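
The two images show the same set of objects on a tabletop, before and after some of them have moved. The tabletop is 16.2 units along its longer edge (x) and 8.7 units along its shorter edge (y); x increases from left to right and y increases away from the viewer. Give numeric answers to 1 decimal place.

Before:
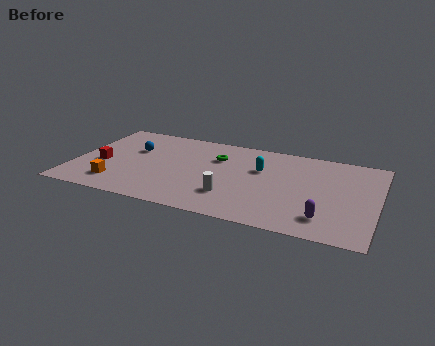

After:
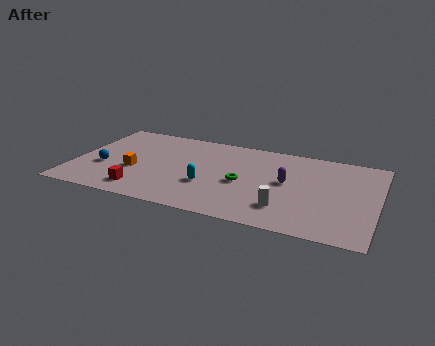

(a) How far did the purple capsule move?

3.6

The purple capsule was near (13.6, 1.8) before and (11.4, 4.7) after, so it travelled √(2.2² + 2.9²) ≈ 3.6 units.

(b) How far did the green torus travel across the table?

2.7

The green torus moved from about (7.5, 6.1) to (9.1, 3.9), a distance of √(1.6² + 2.2²) ≈ 2.7.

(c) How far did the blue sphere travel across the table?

2.7

From (3.0, 5.6) to (1.6, 3.3), the blue sphere covered √(1.4² + 2.3²) ≈ 2.7 units.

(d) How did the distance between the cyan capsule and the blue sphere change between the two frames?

-1.2

Before: roughly 6.9 units apart; after: 5.7. That's 1.2 units closer together.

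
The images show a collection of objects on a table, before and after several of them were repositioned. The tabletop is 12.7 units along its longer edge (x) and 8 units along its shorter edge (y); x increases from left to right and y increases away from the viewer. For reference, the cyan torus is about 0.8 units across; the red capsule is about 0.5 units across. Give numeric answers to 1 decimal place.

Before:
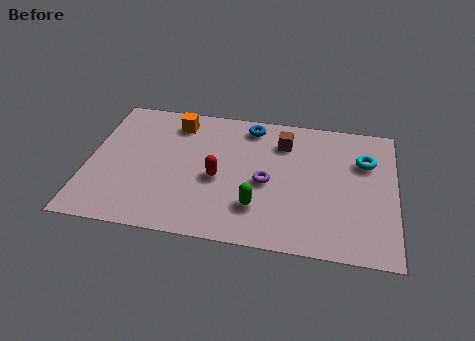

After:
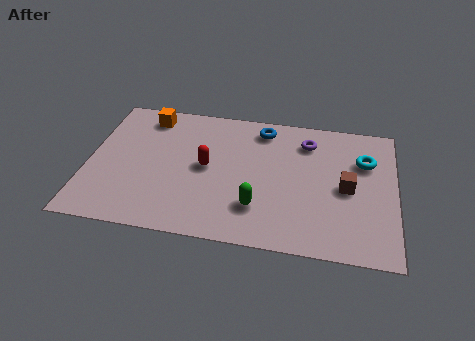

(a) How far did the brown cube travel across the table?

3.5

The brown cube was near (8.0, 6.1) before and (10.7, 3.8) after, so it travelled √(2.7² + 2.3²) ≈ 3.5 units.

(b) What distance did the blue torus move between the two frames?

0.5

The blue torus was near (6.6, 6.9) before and (7.1, 6.8) after, so it travelled √(0.5² + 0.1²) ≈ 0.5 units.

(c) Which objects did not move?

the cyan torus and the green capsule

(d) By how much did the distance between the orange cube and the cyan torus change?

+1.2

They were about 8.0 units apart before and 9.2 after — 1.2 units further apart.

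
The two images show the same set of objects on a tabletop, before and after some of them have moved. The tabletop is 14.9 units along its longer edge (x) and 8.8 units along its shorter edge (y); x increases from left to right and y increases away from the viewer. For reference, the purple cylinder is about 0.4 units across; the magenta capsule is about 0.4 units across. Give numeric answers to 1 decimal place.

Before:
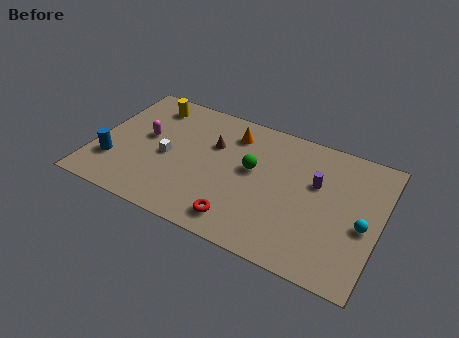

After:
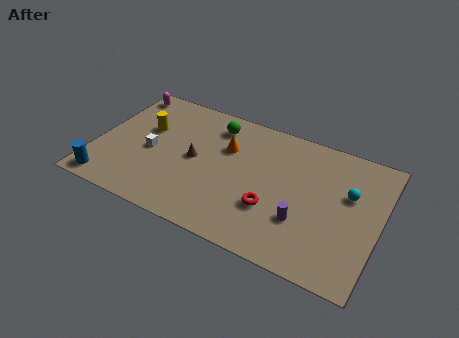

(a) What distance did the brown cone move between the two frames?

1.6

The brown cone moved from about (6.0, 5.8) to (5.2, 4.4), a distance of √(0.8² + 1.4²) ≈ 1.6.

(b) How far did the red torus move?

2.1

The red torus was near (8.0, 1.4) before and (9.5, 2.9) after, so it travelled √(1.5² + 1.5²) ≈ 2.1 units.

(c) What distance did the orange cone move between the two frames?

1.1

The orange cone moved from about (6.9, 7.0) to (6.7, 5.9), a distance of √(0.2² + 1.1²) ≈ 1.1.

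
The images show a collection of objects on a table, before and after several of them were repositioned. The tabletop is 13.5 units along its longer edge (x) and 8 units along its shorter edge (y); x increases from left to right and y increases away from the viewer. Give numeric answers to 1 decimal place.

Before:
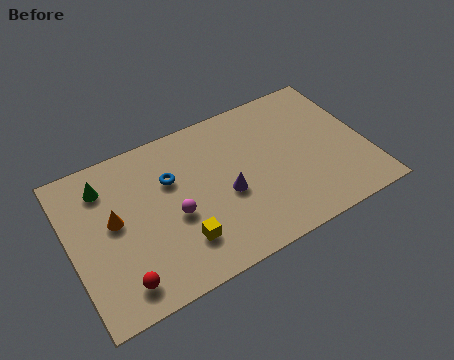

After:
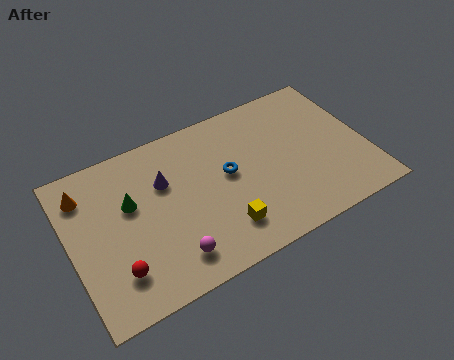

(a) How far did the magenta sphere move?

1.9

From (4.6, 3.4) to (4.2, 1.5), the magenta sphere covered √(0.4² + 1.9²) ≈ 1.9 units.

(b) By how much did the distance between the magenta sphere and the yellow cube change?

+1.0

The distance was about 1.4 in the first image and 2.4 in the second, so they moved 1.0 units further apart.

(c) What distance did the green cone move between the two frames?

1.7

The green cone moved from about (1.8, 6.3) to (2.8, 4.9), a distance of √(1.0² + 1.4²) ≈ 1.7.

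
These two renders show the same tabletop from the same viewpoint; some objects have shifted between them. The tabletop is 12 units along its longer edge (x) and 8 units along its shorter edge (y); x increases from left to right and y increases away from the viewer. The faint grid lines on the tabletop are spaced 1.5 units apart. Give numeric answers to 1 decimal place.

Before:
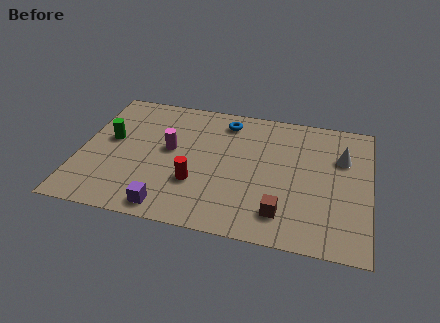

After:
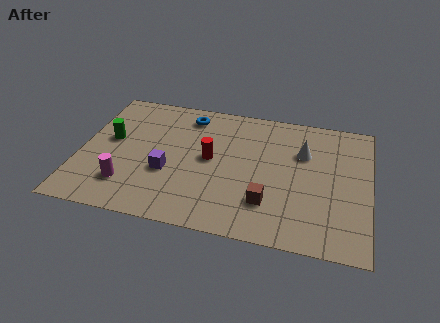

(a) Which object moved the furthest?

the magenta cylinder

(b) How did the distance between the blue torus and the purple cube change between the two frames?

-2.4

They were about 6.1 units apart before and 3.7 after — 2.4 units closer together.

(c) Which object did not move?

the green cylinder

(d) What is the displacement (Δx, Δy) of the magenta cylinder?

(-1.6, -2.5)

The magenta cylinder started near (3.7, 4.4) and ended near (2.1, 1.9).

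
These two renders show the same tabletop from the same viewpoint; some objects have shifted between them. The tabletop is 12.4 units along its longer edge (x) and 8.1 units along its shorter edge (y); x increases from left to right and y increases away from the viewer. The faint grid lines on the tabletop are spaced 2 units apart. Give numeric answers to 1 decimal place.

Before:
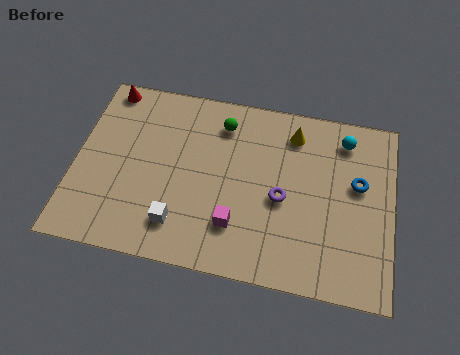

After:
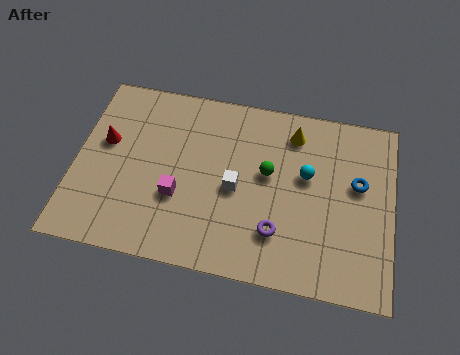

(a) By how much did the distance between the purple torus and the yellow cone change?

+1.5

They were about 3.0 units apart before and 4.5 after — 1.5 units further apart.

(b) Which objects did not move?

the yellow cone and the blue torus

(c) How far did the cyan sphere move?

2.4

The cyan sphere moved from about (10.4, 6.7) to (9.0, 4.8), a distance of √(1.4² + 1.9²) ≈ 2.4.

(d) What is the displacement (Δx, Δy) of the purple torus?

(-0.1, -1.5)

From the two frames, the purple torus sits at roughly (8.1, 3.6) before and (8.0, 2.1) after.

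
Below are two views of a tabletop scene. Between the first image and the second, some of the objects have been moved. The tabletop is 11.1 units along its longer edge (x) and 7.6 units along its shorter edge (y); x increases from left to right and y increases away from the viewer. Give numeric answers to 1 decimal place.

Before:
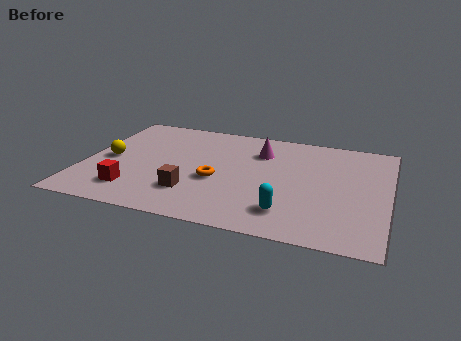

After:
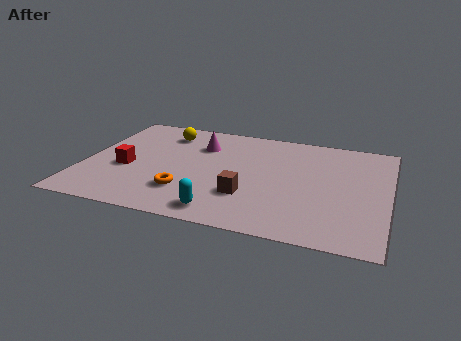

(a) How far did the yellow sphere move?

3.1

The yellow sphere was near (0.9, 3.6) before and (2.7, 6.1) after, so it travelled √(1.8² + 2.5²) ≈ 3.1 units.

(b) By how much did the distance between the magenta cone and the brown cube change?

-0.4

The distance was about 4.2 in the first image and 3.8 in the second, so they moved 0.4 units closer together.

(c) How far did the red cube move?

1.6

The red cube moved from about (2.0, 1.6) to (1.6, 3.1), a distance of √(0.4² + 1.5²) ≈ 1.6.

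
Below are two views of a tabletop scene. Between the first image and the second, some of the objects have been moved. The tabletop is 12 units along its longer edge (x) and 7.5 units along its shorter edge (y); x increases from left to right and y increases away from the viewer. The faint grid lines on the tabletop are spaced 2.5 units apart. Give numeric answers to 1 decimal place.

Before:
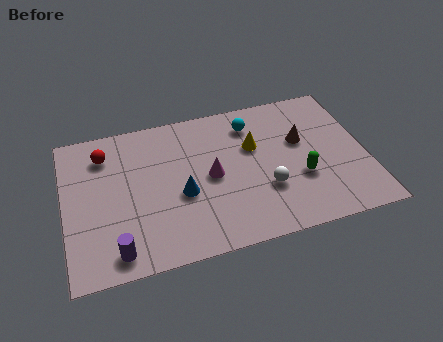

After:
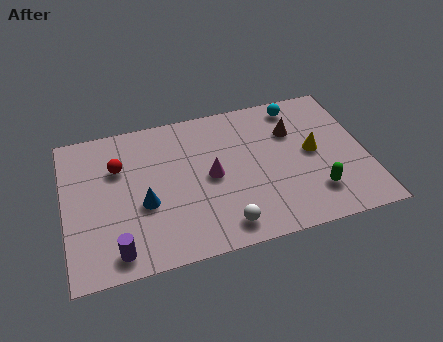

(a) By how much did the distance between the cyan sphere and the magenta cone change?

+1.7

Before: roughly 2.9 units apart; after: 4.6. That's 1.7 units further apart.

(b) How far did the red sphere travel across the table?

0.9

The red sphere was near (1.7, 5.9) before and (2.2, 5.1) after, so it travelled √(0.5² + 0.8²) ≈ 0.9 units.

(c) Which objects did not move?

the purple cylinder and the magenta cone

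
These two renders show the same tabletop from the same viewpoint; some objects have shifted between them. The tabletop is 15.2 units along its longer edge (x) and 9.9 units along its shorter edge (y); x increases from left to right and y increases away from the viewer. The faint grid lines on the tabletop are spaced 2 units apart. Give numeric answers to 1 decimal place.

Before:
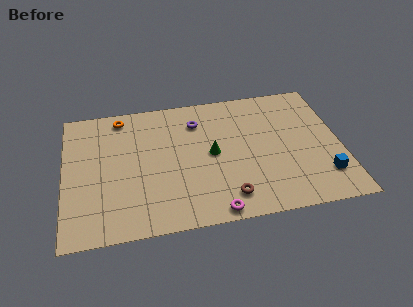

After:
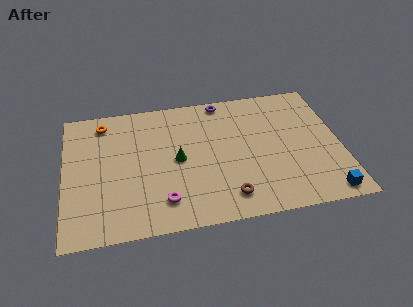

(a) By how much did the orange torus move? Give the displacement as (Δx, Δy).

(-1.0, -0.3)

The orange torus was at about (3.2, 8.7) and moved to about (2.2, 8.4).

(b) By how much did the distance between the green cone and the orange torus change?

-0.8

Before: roughly 6.1 units apart; after: 5.3. That's 0.8 units closer together.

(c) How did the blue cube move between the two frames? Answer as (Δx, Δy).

(0.0, -1.3)

From the two frames, the blue cube sits at roughly (14.1, 2.3) before and (14.1, 1.0) after.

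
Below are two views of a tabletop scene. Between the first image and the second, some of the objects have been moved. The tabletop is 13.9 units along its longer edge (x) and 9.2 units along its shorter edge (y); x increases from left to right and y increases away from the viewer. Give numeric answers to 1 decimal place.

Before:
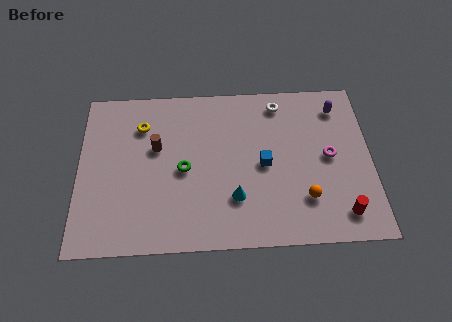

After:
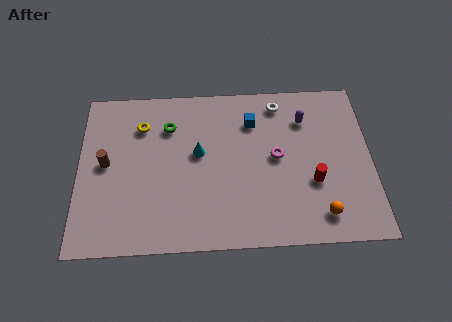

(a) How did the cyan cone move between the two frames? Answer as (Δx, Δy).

(-1.7, 2.6)

The cyan cone started near (7.4, 2.6) and ended near (5.7, 5.2).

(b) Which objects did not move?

the yellow torus and the white torus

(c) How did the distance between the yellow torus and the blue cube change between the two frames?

-1.0

The distance was about 6.3 in the first image and 5.3 in the second, so they moved 1.0 units closer together.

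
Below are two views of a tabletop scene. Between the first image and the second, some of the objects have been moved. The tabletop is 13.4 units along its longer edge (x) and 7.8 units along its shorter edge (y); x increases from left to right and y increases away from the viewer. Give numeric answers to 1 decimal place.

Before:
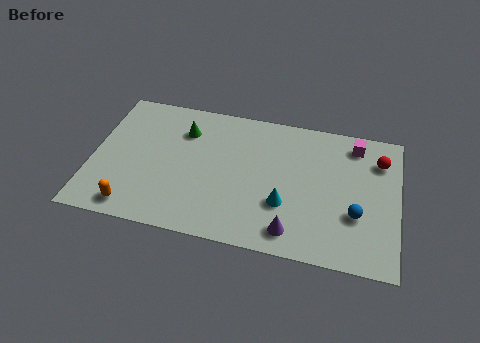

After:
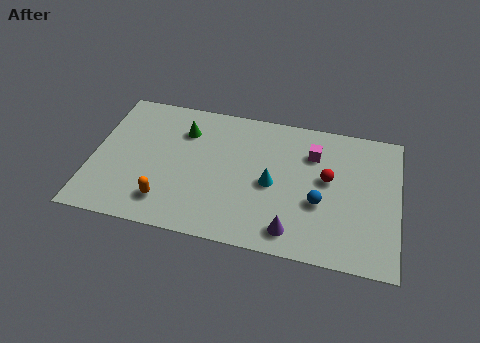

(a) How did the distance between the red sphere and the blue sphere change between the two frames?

-1.9

They were about 3.3 units apart before and 1.4 after — 1.9 units closer together.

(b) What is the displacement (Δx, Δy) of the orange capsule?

(1.4, 0.6)

The orange capsule started near (2.0, 1.0) and ended near (3.4, 1.6).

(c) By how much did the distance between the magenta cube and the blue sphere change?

-1.2

Before: roughly 3.9 units apart; after: 2.7. That's 1.2 units closer together.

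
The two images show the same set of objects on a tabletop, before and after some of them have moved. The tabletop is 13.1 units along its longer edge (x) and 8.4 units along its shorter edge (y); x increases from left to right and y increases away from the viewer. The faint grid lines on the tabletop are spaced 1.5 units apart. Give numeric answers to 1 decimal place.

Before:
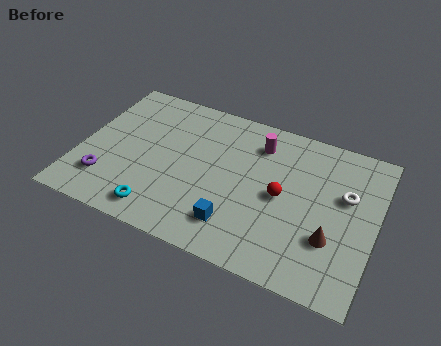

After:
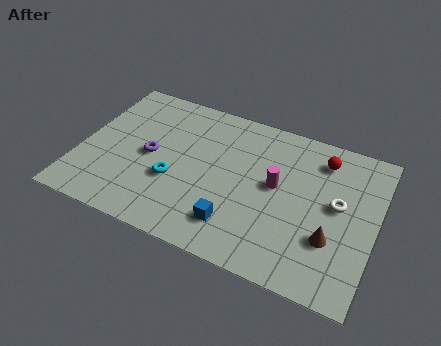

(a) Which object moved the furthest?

the red sphere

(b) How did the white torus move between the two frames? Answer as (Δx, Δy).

(-0.3, -0.6)

From the two frames, the white torus sits at roughly (11.7, 5.2) before and (11.4, 4.6) after.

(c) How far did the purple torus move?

2.7

The purple torus moved from about (1.4, 2.0) to (3.1, 4.1), a distance of √(1.7² + 2.1²) ≈ 2.7.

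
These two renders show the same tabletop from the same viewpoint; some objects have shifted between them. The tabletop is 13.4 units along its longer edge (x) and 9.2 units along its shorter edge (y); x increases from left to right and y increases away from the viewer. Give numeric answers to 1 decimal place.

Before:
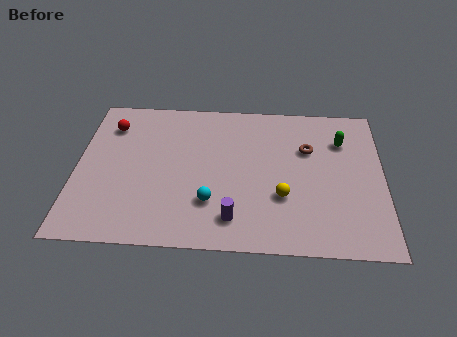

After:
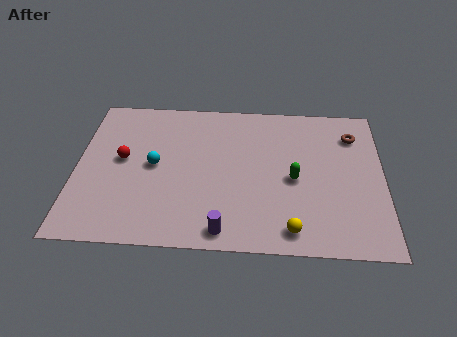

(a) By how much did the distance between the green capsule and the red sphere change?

-2.7

Before: roughly 10.2 units apart; after: 7.5. That's 2.7 units closer together.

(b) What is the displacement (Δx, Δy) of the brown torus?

(2.0, 1.0)

The brown torus was at about (10.1, 6.1) and moved to about (12.1, 7.1).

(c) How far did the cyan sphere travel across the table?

3.3

The cyan sphere was near (5.9, 2.6) before and (3.4, 4.7) after, so it travelled √(2.5² + 2.1²) ≈ 3.3 units.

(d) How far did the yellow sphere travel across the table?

1.9

The yellow sphere moved from about (9.0, 3.1) to (9.4, 1.2), a distance of √(0.4² + 1.9²) ≈ 1.9.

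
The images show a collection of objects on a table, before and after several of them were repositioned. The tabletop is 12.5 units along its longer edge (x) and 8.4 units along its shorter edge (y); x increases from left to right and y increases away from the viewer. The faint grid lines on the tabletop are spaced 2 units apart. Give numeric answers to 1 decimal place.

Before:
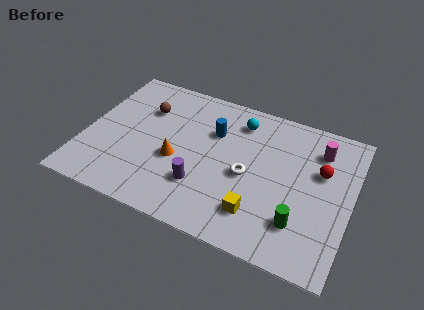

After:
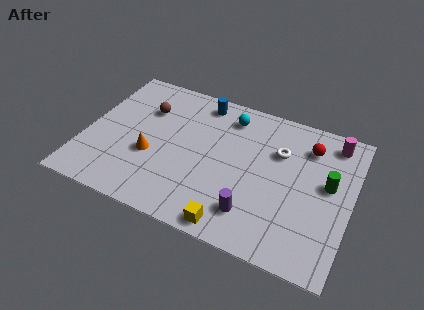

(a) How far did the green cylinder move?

2.8

The green cylinder was near (10.3, 2.1) before and (11.4, 4.7) after, so it travelled √(1.1² + 2.6²) ≈ 2.8 units.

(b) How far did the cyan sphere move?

0.5

The cyan sphere moved from about (7.0, 6.8) to (6.5, 6.9), a distance of √(0.5² + 0.1²) ≈ 0.5.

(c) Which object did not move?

the brown sphere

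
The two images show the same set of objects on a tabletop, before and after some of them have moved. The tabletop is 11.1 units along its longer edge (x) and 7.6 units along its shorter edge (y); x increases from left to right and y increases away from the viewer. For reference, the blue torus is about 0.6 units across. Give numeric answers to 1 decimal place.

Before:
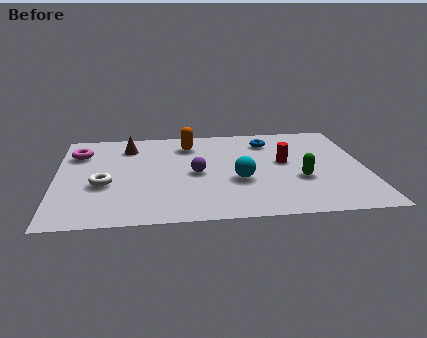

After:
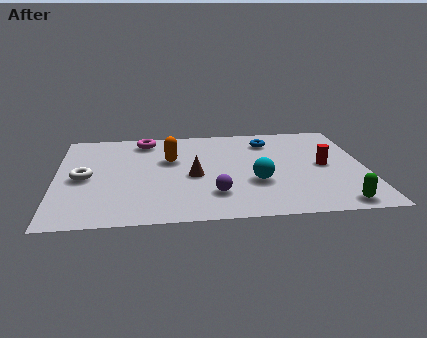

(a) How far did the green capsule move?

2.3

From (8.7, 2.8) to (9.9, 0.8), the green capsule covered √(1.2² + 2.0²) ≈ 2.3 units.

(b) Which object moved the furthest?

the brown cone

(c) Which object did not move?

the blue torus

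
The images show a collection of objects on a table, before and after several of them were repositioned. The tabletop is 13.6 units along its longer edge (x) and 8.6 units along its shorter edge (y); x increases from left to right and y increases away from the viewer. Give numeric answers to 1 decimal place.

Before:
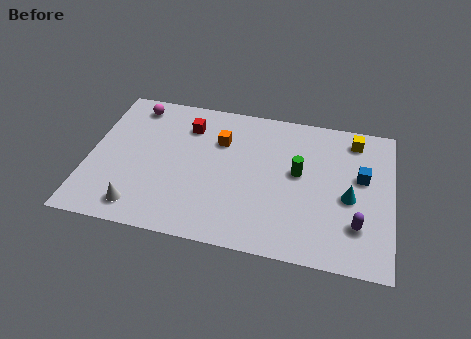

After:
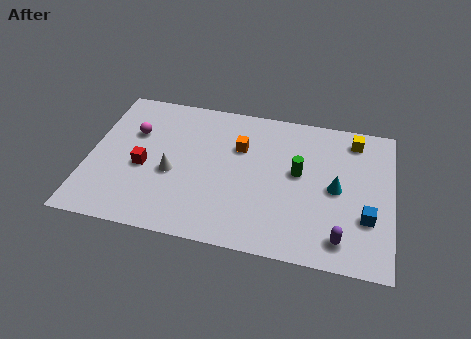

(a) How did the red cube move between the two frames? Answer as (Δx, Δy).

(-1.8, -2.9)

The red cube was at about (4.3, 6.6) and moved to about (2.5, 3.7).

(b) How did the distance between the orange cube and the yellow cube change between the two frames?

-0.8

Before: roughly 6.1 units apart; after: 5.3. That's 0.8 units closer together.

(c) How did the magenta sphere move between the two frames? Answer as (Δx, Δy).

(0.1, -1.7)

The magenta sphere was at about (1.8, 7.4) and moved to about (1.9, 5.7).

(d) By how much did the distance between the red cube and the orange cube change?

+3.1

The distance was about 1.6 in the first image and 4.7 in the second, so they moved 3.1 units further apart.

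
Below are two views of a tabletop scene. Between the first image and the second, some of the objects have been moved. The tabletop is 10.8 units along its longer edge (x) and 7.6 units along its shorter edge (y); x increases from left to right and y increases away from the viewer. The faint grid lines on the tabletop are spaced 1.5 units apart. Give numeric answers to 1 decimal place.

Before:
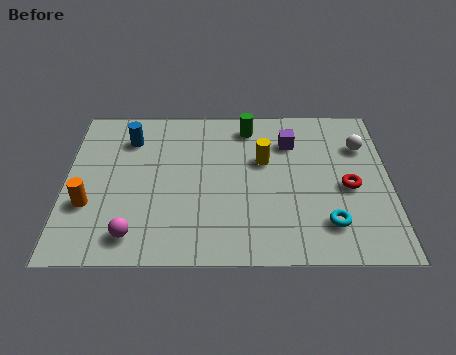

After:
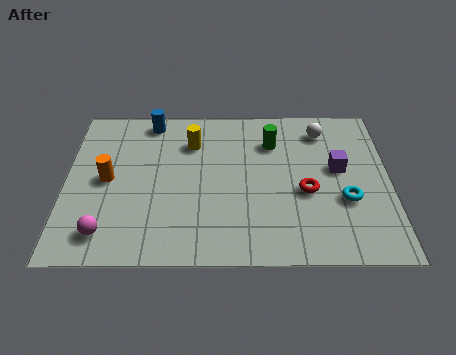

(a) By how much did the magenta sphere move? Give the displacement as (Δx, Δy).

(-0.9, 0.1)

From the two frames, the magenta sphere sits at roughly (2.3, 1.2) before and (1.4, 1.3) after.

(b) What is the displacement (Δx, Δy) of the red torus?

(-1.4, -0.2)

The red torus was at about (9.4, 3.4) and moved to about (8.0, 3.2).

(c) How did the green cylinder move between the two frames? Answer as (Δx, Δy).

(0.8, -0.8)

From the two frames, the green cylinder sits at roughly (6.1, 6.4) before and (6.9, 5.6) after.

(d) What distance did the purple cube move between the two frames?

2.1

The purple cube was near (7.5, 5.6) before and (9.1, 4.3) after, so it travelled √(1.6² + 1.3²) ≈ 2.1 units.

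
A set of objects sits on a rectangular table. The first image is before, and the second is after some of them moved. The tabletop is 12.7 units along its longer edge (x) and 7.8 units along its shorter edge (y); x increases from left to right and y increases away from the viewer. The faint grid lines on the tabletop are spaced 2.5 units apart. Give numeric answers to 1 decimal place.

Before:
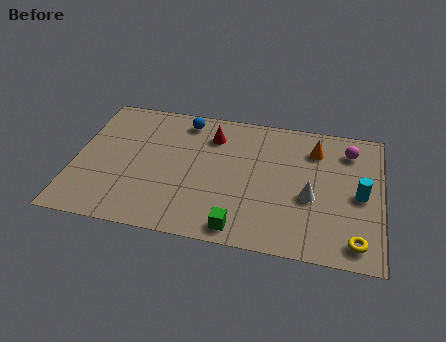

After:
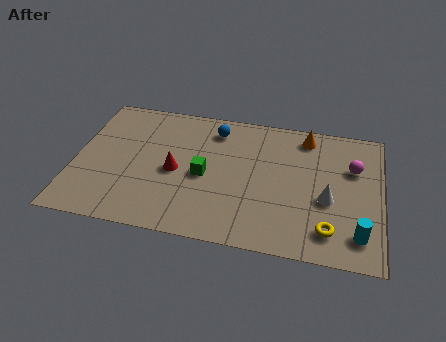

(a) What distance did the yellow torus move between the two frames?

1.2

The yellow torus moved from about (11.7, 1.1) to (10.6, 1.5), a distance of √(1.1² + 0.4²) ≈ 1.2.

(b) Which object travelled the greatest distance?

the green cube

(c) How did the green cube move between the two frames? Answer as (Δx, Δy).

(-1.6, 2.7)

From the two frames, the green cube sits at roughly (7.0, 0.9) before and (5.4, 3.6) after.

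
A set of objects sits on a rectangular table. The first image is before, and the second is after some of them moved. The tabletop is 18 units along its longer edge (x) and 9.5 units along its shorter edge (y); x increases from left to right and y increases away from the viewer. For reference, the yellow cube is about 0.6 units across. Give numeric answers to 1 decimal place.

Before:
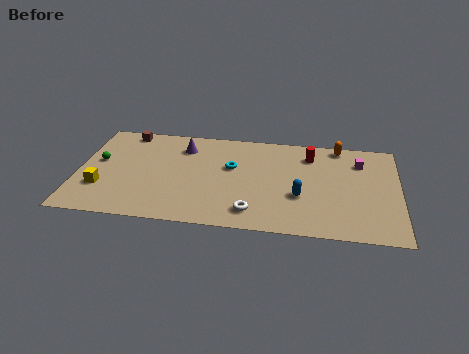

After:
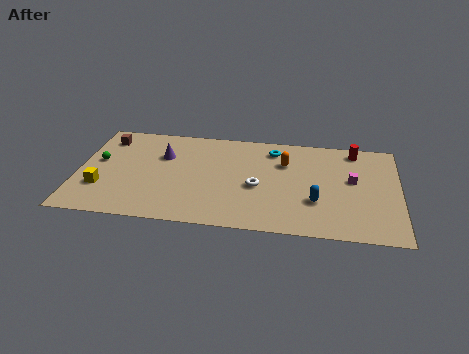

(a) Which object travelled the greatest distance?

the orange capsule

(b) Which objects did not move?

the yellow cube and the green sphere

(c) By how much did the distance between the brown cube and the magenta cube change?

+0.8

They were about 13.4 units apart before and 14.2 after — 0.8 units further apart.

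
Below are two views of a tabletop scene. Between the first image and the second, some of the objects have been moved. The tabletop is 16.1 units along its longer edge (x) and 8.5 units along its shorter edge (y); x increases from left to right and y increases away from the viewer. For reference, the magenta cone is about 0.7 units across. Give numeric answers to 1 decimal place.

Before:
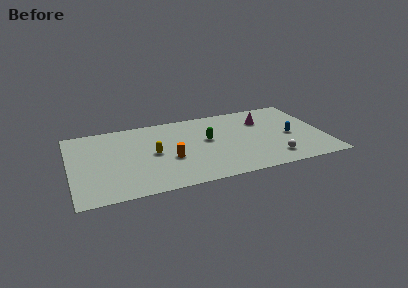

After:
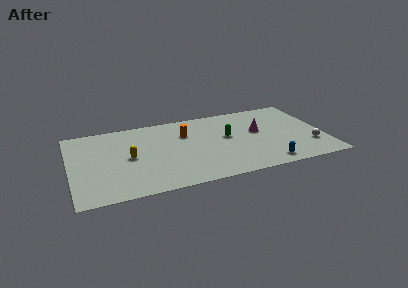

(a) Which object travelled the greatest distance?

the blue capsule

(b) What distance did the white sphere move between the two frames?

2.6

The white sphere was near (12.6, 1.6) before and (15.1, 2.4) after, so it travelled √(2.5² + 0.8²) ≈ 2.6 units.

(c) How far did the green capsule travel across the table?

1.3

The green capsule moved from about (8.7, 4.8) to (10.0, 4.8), a distance of √(1.3² + 0.0²) ≈ 1.3.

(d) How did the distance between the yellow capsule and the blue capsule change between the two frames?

+0.3

Before: roughly 8.7 units apart; after: 9.0. That's 0.3 units further apart.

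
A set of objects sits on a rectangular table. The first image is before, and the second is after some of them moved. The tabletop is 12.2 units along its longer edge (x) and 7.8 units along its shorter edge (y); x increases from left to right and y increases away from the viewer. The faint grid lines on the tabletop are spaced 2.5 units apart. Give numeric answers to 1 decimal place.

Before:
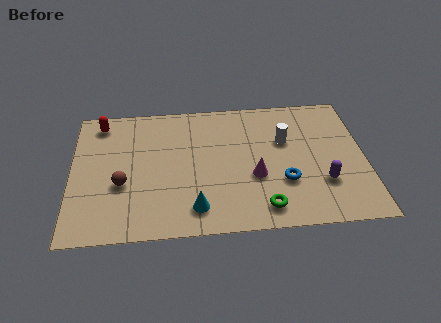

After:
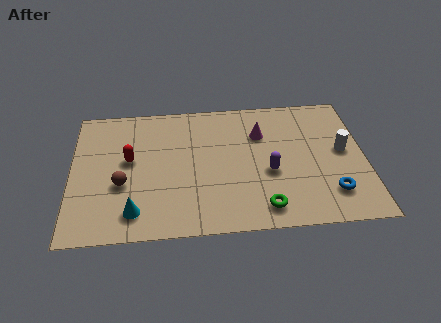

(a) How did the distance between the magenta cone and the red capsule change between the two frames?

-1.8

They were about 7.4 units apart before and 5.6 after — 1.8 units closer together.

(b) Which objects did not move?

the brown sphere and the green torus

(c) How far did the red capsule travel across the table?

2.6

The red capsule was near (1.2, 6.7) before and (2.4, 4.4) after, so it travelled √(1.2² + 2.3²) ≈ 2.6 units.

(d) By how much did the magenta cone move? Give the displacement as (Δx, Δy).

(0.3, 2.5)

The magenta cone was at about (7.6, 3.0) and moved to about (7.9, 5.5).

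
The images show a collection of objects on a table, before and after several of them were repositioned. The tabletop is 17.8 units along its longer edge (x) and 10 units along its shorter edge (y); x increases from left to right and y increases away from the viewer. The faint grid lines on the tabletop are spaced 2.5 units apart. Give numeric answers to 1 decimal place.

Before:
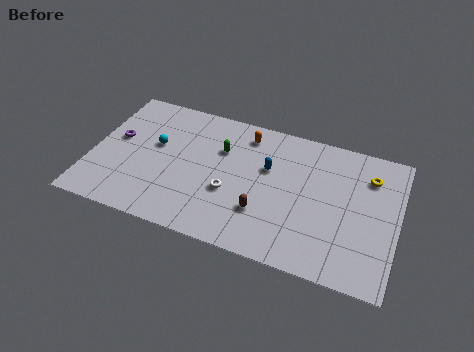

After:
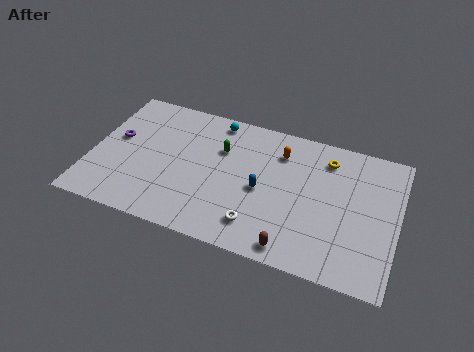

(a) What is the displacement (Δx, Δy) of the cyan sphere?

(3.3, 3.0)

From the two frames, the cyan sphere sits at roughly (3.6, 5.9) before and (6.9, 8.9) after.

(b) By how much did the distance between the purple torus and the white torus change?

+2.3

Before: roughly 7.2 units apart; after: 9.5. That's 2.3 units further apart.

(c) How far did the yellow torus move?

2.5

From (16.0, 7.6) to (13.5, 8.1), the yellow torus covered √(2.5² + 0.5²) ≈ 2.5 units.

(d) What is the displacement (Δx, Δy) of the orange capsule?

(2.1, -0.7)

The orange capsule started near (8.7, 8.4) and ended near (10.8, 7.7).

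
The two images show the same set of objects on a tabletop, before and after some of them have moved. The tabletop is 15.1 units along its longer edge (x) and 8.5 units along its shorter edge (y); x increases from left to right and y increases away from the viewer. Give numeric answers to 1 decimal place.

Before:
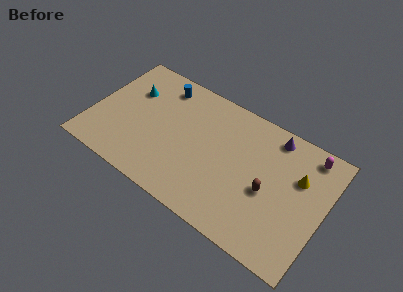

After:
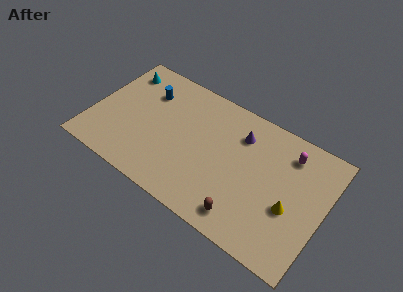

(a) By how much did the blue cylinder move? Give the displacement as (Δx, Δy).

(-0.8, -0.9)

From the two frames, the blue cylinder sits at roughly (4.0, 7.1) before and (3.2, 6.2) after.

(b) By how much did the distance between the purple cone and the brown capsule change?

+1.5

They were about 3.7 units apart before and 5.2 after — 1.5 units further apart.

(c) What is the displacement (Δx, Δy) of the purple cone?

(-2.0, -1.0)

The purple cone was at about (11.4, 7.4) and moved to about (9.4, 6.4).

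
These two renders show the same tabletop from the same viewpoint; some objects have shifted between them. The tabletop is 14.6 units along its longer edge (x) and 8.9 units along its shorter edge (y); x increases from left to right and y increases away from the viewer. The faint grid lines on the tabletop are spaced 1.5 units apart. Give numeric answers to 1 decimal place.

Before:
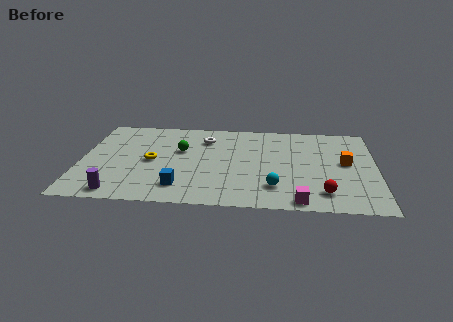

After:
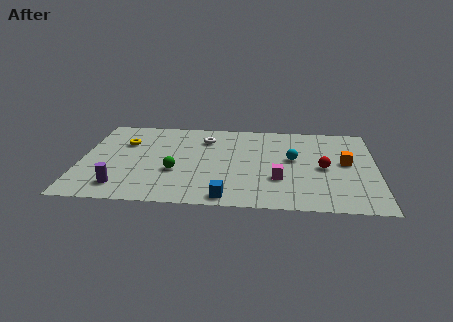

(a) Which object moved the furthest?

the cyan sphere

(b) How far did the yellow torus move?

2.3

The yellow torus was near (3.5, 4.3) before and (2.1, 6.1) after, so it travelled √(1.4² + 1.8²) ≈ 2.3 units.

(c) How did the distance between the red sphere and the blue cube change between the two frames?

-1.3

The distance was about 7.0 in the first image and 5.7 in the second, so they moved 1.3 units closer together.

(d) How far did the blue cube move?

2.5

The blue cube was near (5.0, 1.8) before and (7.3, 0.9) after, so it travelled √(2.3² + 0.9²) ≈ 2.5 units.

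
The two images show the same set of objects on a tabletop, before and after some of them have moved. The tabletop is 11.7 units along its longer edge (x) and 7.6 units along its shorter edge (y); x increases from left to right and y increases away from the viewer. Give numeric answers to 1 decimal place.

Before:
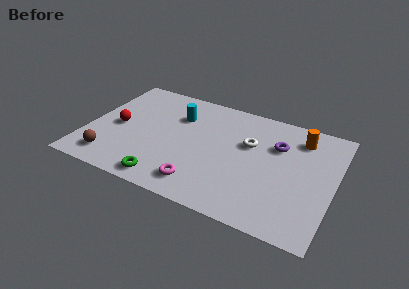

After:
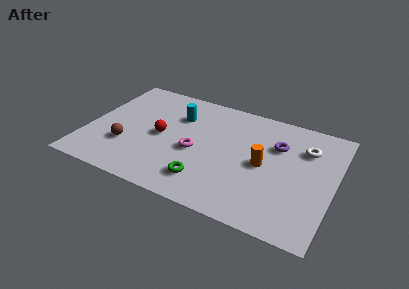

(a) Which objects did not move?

the cyan cylinder and the purple torus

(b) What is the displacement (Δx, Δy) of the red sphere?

(2.1, 0.1)

The red sphere started near (1.4, 3.6) and ended near (3.5, 3.7).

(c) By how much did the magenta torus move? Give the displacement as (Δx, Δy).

(-0.5, 2.0)

The magenta torus was at about (5.7, 1.3) and moved to about (5.2, 3.3).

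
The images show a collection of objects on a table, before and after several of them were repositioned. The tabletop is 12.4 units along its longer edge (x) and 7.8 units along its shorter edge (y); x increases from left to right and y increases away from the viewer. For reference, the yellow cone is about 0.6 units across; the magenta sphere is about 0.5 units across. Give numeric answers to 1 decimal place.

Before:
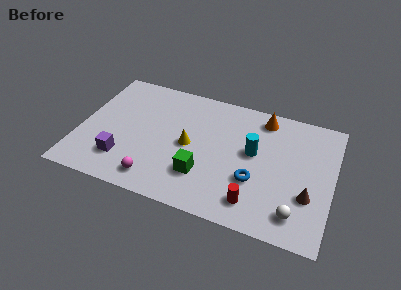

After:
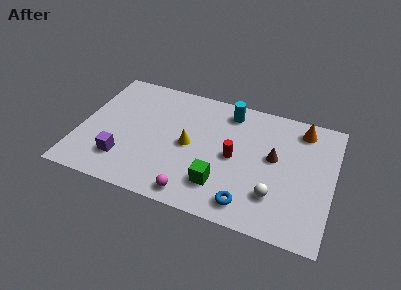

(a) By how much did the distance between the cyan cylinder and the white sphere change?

+1.4

The distance was about 3.8 in the first image and 5.2 in the second, so they moved 1.4 units further apart.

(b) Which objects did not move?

the purple cube and the yellow cone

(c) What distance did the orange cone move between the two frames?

1.9

From (8.8, 6.7) to (10.7, 6.6), the orange cone covered √(1.9² + 0.1²) ≈ 1.9 units.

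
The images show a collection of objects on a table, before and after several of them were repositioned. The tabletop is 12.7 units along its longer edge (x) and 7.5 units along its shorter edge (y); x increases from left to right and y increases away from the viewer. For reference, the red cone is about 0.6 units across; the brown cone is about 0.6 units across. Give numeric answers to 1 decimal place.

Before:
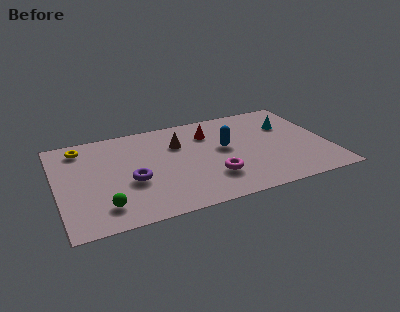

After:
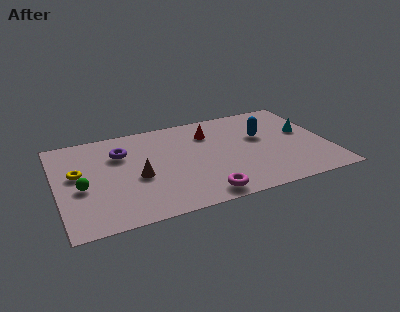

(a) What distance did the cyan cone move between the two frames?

1.1

The cyan cone moved from about (11.0, 5.1) to (11.7, 4.3), a distance of √(0.7² + 0.8²) ≈ 1.1.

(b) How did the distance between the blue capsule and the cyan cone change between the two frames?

-1.2

They were about 3.2 units apart before and 2.0 after — 1.2 units closer together.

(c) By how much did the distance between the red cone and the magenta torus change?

+1.3

Before: roughly 3.5 units apart; after: 4.8. That's 1.3 units further apart.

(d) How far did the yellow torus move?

2.0

The yellow torus moved from about (1.3, 6.3) to (1.0, 4.3), a distance of √(0.3² + 2.0²) ≈ 2.0.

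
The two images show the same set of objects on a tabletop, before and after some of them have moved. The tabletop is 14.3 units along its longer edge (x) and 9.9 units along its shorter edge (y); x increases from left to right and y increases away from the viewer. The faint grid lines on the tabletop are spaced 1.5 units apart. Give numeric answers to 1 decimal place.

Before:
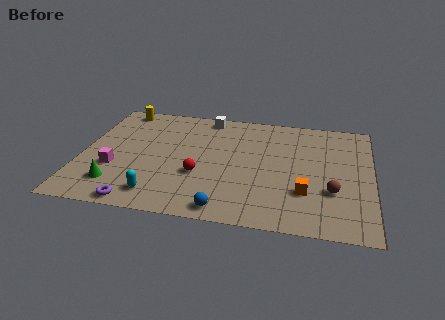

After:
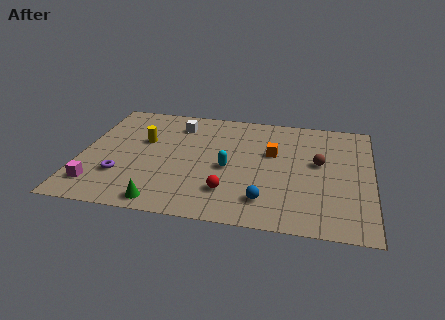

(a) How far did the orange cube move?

3.5

The orange cube was near (11.1, 3.0) before and (9.4, 6.1) after, so it travelled √(1.7² + 3.1²) ≈ 3.5 units.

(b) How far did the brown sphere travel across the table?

2.4

The brown sphere moved from about (12.4, 3.3) to (11.7, 5.6), a distance of √(0.7² + 2.3²) ≈ 2.4.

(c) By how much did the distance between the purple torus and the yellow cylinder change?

-4.9

They were about 8.2 units apart before and 3.3 after — 4.9 units closer together.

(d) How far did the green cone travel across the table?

2.6

The green cone moved from about (1.9, 2.1) to (4.3, 1.0), a distance of √(2.4² + 1.1²) ≈ 2.6.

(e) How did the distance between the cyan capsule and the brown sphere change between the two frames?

-4.0

The distance was about 8.6 in the first image and 4.6 in the second, so they moved 4.0 units closer together.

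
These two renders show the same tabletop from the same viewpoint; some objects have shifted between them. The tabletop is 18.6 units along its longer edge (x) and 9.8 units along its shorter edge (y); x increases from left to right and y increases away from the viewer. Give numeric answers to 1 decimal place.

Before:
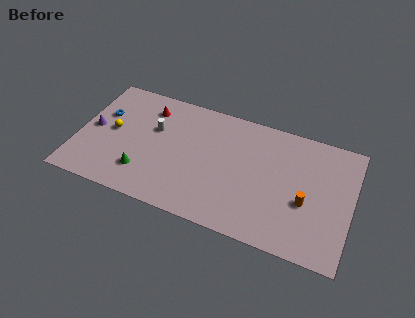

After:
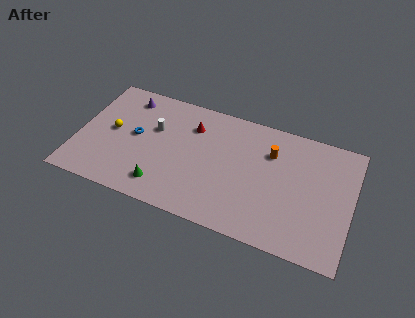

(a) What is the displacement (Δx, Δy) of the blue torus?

(2.4, -1.1)

From the two frames, the blue torus sits at roughly (1.5, 6.3) before and (3.9, 5.2) after.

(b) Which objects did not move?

the white cylinder and the yellow sphere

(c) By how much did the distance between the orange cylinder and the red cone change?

-6.4

The distance was about 11.8 in the first image and 5.4 in the second, so they moved 6.4 units closer together.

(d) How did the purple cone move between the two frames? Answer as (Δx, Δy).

(2.0, 3.3)

From the two frames, the purple cone sits at roughly (1.0, 4.9) before and (3.0, 8.2) after.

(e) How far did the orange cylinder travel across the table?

4.0

From (15.6, 3.9) to (13.0, 7.0), the orange cylinder covered √(2.6² + 3.1²) ≈ 4.0 units.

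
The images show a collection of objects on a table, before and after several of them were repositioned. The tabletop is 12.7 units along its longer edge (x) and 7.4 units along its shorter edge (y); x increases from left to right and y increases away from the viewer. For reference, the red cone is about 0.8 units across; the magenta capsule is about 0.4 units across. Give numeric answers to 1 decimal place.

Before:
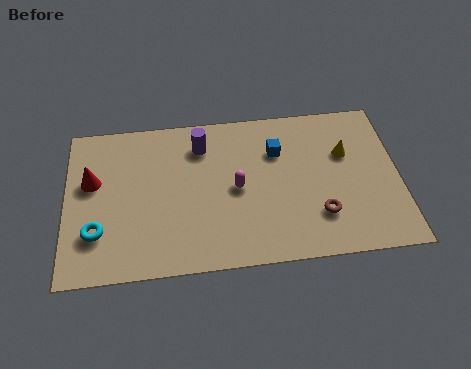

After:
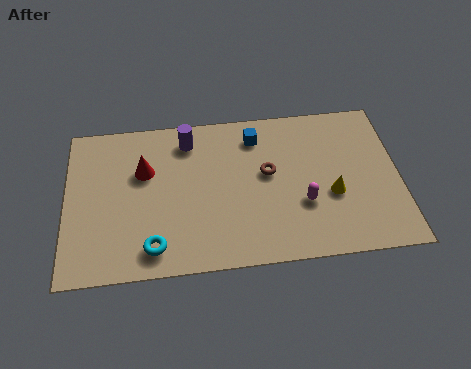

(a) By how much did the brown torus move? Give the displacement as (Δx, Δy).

(-1.9, 2.2)

From the two frames, the brown torus sits at roughly (9.6, 2.0) before and (7.7, 4.2) after.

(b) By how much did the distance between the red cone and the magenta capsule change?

+0.8

They were about 5.6 units apart before and 6.4 after — 0.8 units further apart.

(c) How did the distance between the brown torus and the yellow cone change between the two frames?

-0.3

Before: roughly 3.0 units apart; after: 2.7. That's 0.3 units closer together.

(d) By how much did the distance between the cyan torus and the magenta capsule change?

+0.4

The distance was about 5.5 in the first image and 5.9 in the second, so they moved 0.4 units further apart.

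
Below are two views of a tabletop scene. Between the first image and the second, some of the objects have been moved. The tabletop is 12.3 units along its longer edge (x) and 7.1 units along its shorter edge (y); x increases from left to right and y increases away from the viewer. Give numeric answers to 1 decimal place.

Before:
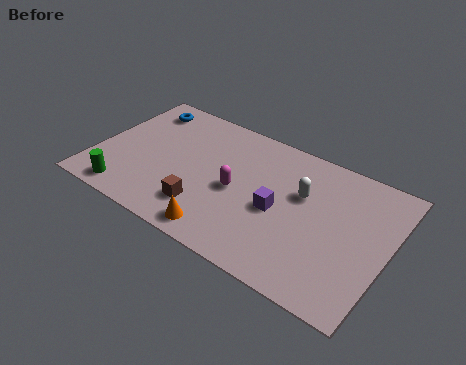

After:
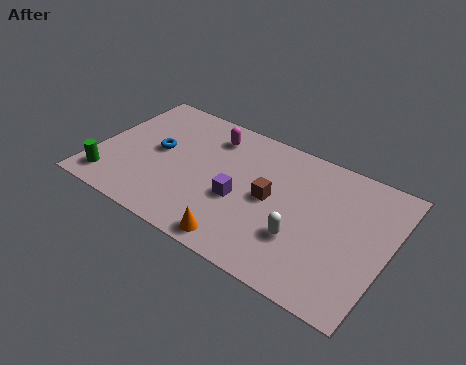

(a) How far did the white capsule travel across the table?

2.2

From (8.6, 4.5) to (8.9, 2.3), the white capsule covered √(0.3² + 2.2²) ≈ 2.2 units.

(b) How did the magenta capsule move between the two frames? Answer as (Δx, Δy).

(-1.5, 2.4)

The magenta capsule was at about (6.0, 3.3) and moved to about (4.5, 5.7).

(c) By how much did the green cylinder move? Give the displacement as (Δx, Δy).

(-0.8, 0.3)

The green cylinder started near (1.7, 0.9) and ended near (0.9, 1.2).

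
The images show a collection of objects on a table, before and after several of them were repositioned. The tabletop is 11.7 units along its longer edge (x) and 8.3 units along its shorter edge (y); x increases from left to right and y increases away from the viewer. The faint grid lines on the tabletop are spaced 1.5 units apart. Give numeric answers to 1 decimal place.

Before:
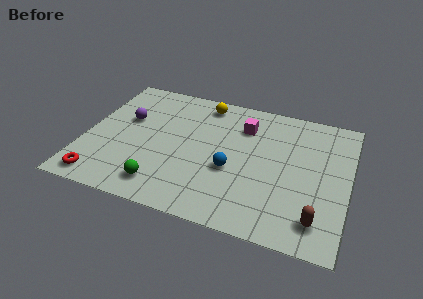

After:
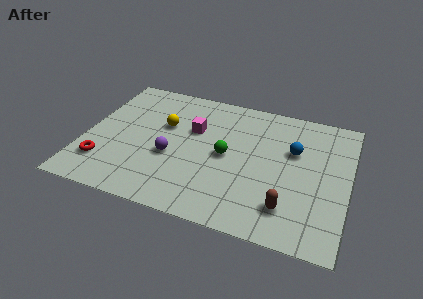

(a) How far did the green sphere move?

3.7

From (3.7, 1.4) to (6.3, 4.1), the green sphere covered √(2.6² + 2.7²) ≈ 3.7 units.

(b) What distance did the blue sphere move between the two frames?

3.3

From (6.6, 3.3) to (9.2, 5.3), the blue sphere covered √(2.6² + 2.0²) ≈ 3.3 units.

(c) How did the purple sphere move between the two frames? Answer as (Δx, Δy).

(2.2, -1.8)

The purple sphere was at about (1.7, 5.1) and moved to about (3.9, 3.3).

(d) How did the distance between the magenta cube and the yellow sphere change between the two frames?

-0.8

Before: roughly 2.1 units apart; after: 1.3. That's 0.8 units closer together.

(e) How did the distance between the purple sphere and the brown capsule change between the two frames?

-4.0

They were about 9.5 units apart before and 5.5 after — 4.0 units closer together.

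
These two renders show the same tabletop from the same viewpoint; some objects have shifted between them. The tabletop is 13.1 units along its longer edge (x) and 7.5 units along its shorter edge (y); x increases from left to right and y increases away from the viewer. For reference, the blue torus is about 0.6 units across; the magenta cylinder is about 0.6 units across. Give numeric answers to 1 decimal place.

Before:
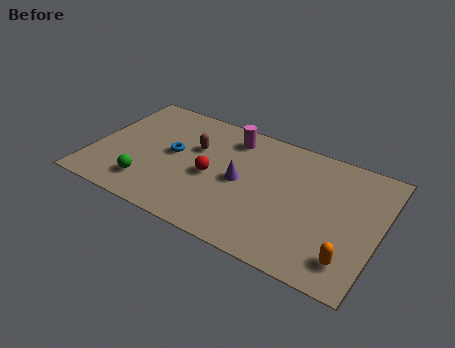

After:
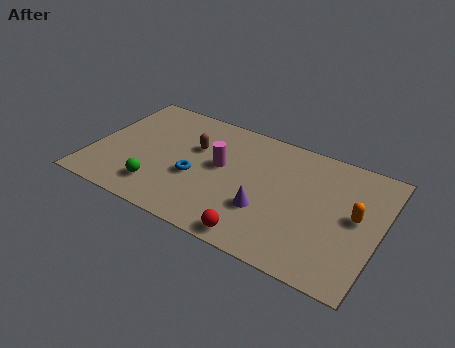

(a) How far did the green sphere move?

0.5

From (2.8, 1.6) to (3.3, 1.6), the green sphere covered √(0.5² + 0.0²) ≈ 0.5 units.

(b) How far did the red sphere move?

3.6

From (5.5, 3.4) to (8.0, 0.8), the red sphere covered √(2.5² + 2.6²) ≈ 3.6 units.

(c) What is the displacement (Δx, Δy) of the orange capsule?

(0.0, 2.5)

From the two frames, the orange capsule sits at roughly (12.0, 1.5) before and (12.0, 4.0) after.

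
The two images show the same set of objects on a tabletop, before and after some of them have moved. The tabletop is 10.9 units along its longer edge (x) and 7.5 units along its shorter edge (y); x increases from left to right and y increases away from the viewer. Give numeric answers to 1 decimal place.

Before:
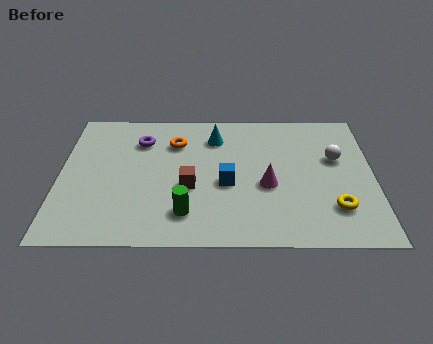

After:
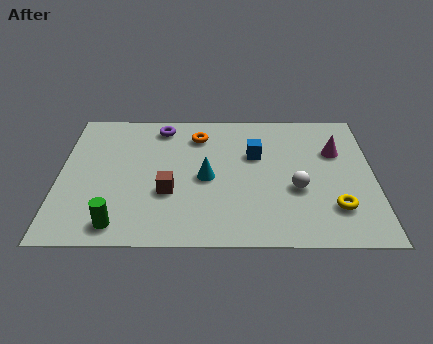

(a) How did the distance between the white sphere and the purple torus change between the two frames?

-1.0

The distance was about 6.9 in the first image and 5.9 in the second, so they moved 1.0 units closer together.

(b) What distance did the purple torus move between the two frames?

1.1

From (2.8, 5.6) to (3.5, 6.4), the purple torus covered √(0.7² + 0.8²) ≈ 1.1 units.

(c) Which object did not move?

the yellow torus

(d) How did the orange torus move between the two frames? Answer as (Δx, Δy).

(0.8, 0.4)

The orange torus was at about (4.0, 5.5) and moved to about (4.8, 5.9).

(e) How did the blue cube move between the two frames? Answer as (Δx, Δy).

(1.0, 1.6)

The blue cube started near (5.8, 3.2) and ended near (6.8, 4.8).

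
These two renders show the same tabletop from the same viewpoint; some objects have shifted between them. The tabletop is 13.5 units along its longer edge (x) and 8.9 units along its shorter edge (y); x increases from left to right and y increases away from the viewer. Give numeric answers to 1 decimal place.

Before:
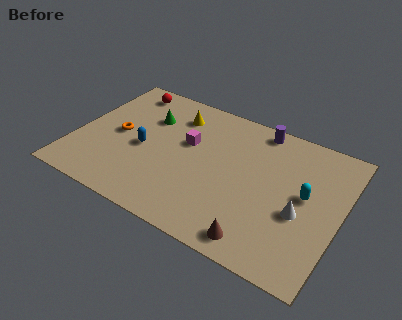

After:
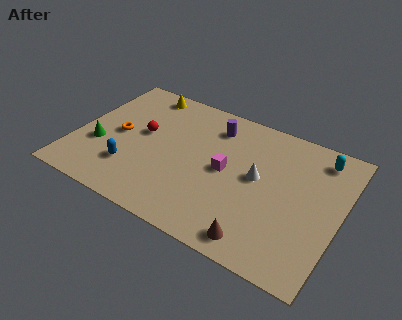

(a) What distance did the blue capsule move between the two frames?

1.6

The blue capsule moved from about (3.5, 4.0) to (3.1, 2.4), a distance of √(0.4² + 1.6²) ≈ 1.6.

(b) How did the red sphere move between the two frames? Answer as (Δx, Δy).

(1.4, -2.7)

The red sphere started near (1.9, 7.7) and ended near (3.3, 5.0).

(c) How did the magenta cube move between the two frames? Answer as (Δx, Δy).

(2.1, -0.9)

The magenta cube was at about (5.6, 5.4) and moved to about (7.7, 4.5).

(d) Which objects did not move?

the orange torus and the brown cone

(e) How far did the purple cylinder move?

2.4

The purple cylinder was near (8.9, 8.0) before and (6.7, 7.1) after, so it travelled √(2.2² + 0.9²) ≈ 2.4 units.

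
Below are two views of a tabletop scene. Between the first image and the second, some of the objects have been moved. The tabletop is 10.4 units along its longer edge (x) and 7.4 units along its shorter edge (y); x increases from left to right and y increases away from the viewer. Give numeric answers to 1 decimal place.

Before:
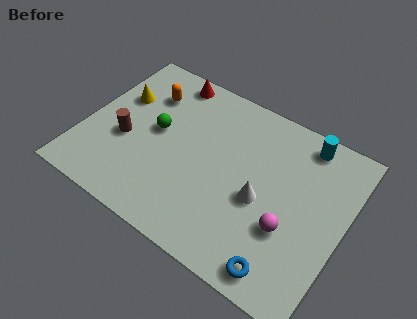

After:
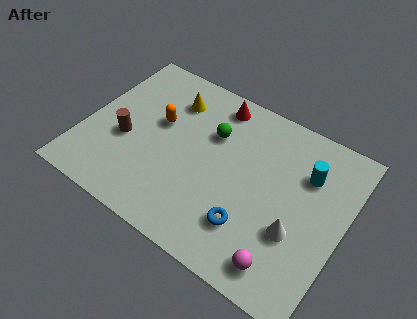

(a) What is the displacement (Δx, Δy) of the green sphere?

(2.1, 1.0)

From the two frames, the green sphere sits at roughly (2.8, 4.0) before and (4.9, 5.0) after.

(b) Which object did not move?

the brown cylinder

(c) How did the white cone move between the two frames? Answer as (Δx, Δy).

(1.5, -0.6)

The white cone started near (7.2, 3.2) and ended near (8.7, 2.6).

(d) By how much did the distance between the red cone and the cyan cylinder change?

-1.5

They were about 5.6 units apart before and 4.1 after — 1.5 units closer together.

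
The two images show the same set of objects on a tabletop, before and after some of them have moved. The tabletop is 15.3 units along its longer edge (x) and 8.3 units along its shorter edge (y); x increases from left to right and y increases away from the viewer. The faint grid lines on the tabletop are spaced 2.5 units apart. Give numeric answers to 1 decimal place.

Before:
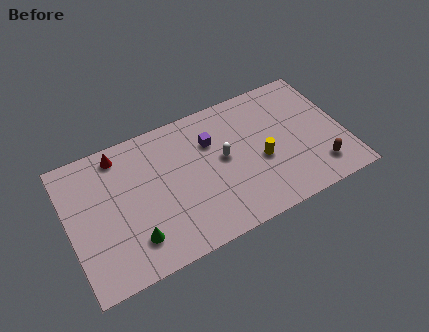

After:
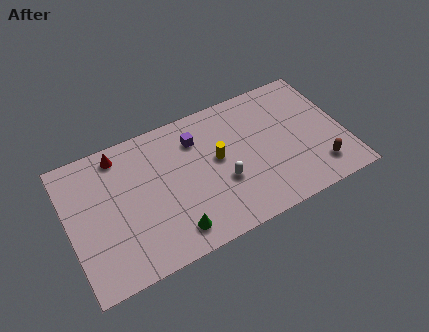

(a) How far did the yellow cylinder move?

2.5

From (10.6, 3.5) to (8.3, 4.6), the yellow cylinder covered √(2.3² + 1.1²) ≈ 2.5 units.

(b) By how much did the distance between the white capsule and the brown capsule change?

-0.3

Before: roughly 5.7 units apart; after: 5.4. That's 0.3 units closer together.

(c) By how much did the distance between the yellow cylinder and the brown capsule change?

+2.5

They were about 3.5 units apart before and 6.0 after — 2.5 units further apart.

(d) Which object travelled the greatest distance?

the yellow cylinder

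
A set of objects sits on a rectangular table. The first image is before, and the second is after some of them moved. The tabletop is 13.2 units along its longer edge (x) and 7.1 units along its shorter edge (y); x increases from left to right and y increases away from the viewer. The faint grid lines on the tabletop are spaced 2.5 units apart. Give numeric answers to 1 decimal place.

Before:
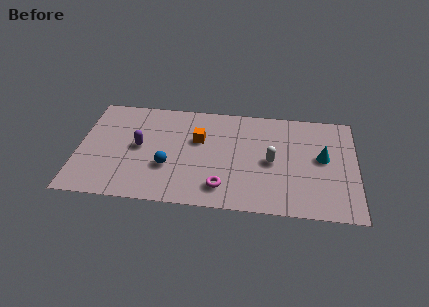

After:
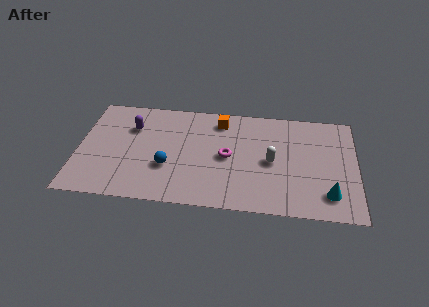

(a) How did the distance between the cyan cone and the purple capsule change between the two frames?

+1.3

Before: roughly 8.7 units apart; after: 10.0. That's 1.3 units further apart.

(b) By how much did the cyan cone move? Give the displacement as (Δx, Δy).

(0.3, -2.4)

The cyan cone was at about (11.6, 3.9) and moved to about (11.9, 1.5).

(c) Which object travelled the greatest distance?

the cyan cone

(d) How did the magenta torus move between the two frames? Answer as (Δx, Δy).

(0.2, 2.1)

From the two frames, the magenta torus sits at roughly (6.9, 1.4) before and (7.1, 3.5) after.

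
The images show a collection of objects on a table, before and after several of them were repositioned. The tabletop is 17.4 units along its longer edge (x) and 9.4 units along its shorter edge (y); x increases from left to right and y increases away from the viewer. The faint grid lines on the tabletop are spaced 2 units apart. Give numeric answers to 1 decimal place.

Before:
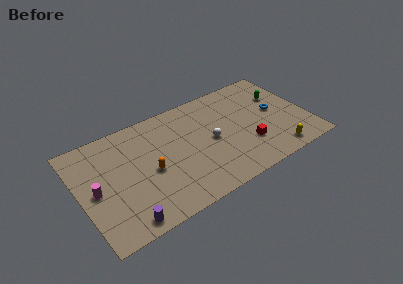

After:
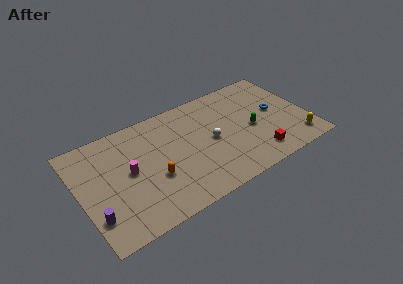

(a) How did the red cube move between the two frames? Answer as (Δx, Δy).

(0.5, -1.2)

The red cube started near (12.6, 2.9) and ended near (13.1, 1.7).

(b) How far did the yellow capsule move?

1.7

The yellow capsule moved from about (14.5, 1.2) to (16.2, 1.6), a distance of √(1.7² + 0.4²) ≈ 1.7.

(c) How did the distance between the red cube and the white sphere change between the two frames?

+1.1

Before: roughly 3.1 units apart; after: 4.2. That's 1.1 units further apart.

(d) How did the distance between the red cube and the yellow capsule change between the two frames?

+0.6

The distance was about 2.5 in the first image and 3.1 in the second, so they moved 0.6 units further apart.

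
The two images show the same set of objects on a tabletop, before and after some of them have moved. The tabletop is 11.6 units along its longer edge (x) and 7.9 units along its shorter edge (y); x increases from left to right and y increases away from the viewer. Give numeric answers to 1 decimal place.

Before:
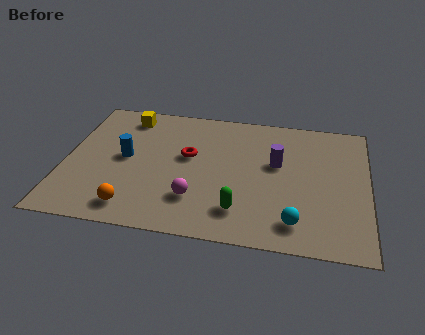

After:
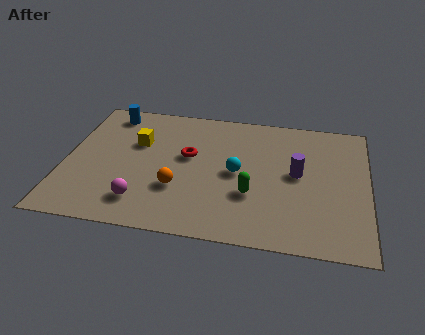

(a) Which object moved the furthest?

the cyan sphere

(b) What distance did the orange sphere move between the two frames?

2.1

From (2.8, 1.2) to (4.4, 2.6), the orange sphere covered √(1.6² + 1.4²) ≈ 2.1 units.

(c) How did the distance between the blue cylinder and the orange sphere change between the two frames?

+2.2

The distance was about 2.9 in the first image and 5.1 in the second, so they moved 2.2 units further apart.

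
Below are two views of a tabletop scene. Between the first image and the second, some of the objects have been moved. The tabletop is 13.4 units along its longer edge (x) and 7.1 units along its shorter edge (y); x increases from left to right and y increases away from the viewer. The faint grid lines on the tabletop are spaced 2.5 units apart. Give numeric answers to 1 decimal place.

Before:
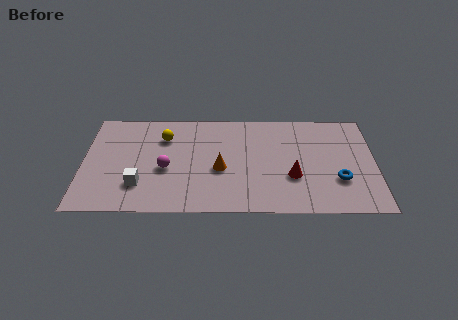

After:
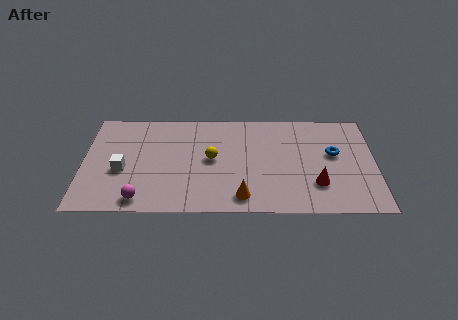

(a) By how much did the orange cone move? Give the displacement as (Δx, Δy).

(1.0, -1.9)

From the two frames, the orange cone sits at roughly (6.3, 3.0) before and (7.3, 1.1) after.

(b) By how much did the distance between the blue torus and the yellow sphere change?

-2.9

Before: roughly 8.5 units apart; after: 5.6. That's 2.9 units closer together.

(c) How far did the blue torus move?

1.8

The blue torus was near (11.7, 2.3) before and (11.5, 4.1) after, so it travelled √(0.2² + 1.8²) ≈ 1.8 units.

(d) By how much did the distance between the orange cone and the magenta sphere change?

+2.1

They were about 2.5 units apart before and 4.6 after — 2.1 units further apart.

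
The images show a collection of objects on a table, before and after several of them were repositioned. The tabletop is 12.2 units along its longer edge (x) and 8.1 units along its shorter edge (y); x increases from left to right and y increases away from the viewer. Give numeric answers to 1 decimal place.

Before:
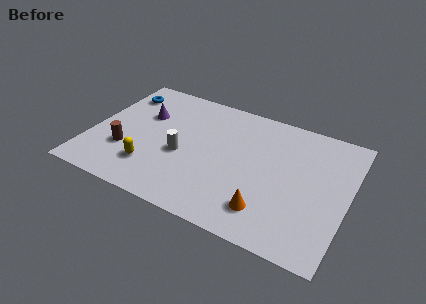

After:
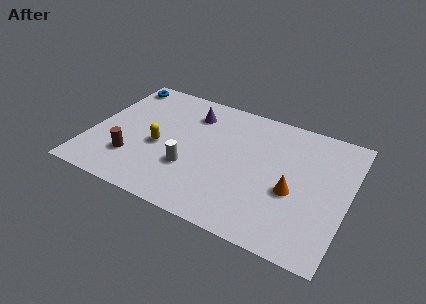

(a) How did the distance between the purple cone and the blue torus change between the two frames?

+2.1

Before: roughly 1.7 units apart; after: 3.8. That's 2.1 units further apart.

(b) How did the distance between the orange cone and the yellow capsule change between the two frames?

+0.8

Before: roughly 5.6 units apart; after: 6.4. That's 0.8 units further apart.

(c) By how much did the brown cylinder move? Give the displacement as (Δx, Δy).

(0.4, -0.4)

The brown cylinder started near (1.8, 2.6) and ended near (2.2, 2.2).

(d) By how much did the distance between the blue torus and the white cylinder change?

+1.5

They were about 4.5 units apart before and 6.0 after — 1.5 units further apart.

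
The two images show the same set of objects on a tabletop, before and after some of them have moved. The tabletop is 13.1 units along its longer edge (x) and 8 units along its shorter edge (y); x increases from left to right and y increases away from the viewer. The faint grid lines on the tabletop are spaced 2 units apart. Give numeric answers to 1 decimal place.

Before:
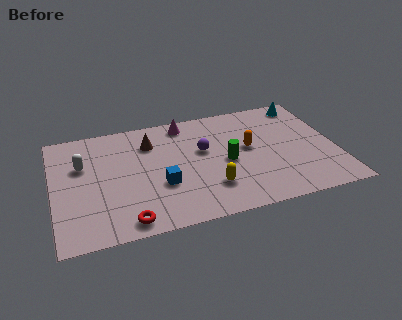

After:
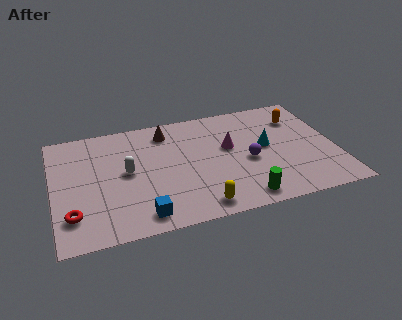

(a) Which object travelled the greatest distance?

the cyan cone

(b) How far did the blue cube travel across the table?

2.1

From (4.9, 2.9) to (3.9, 1.1), the blue cube covered √(1.0² + 1.8²) ≈ 2.1 units.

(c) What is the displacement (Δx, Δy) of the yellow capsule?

(-0.6, -1.1)

The yellow capsule was at about (7.1, 2.1) and moved to about (6.5, 1.0).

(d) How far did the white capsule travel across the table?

2.2

The white capsule moved from about (1.4, 5.2) to (3.4, 4.2), a distance of √(2.0² + 1.0²) ≈ 2.2.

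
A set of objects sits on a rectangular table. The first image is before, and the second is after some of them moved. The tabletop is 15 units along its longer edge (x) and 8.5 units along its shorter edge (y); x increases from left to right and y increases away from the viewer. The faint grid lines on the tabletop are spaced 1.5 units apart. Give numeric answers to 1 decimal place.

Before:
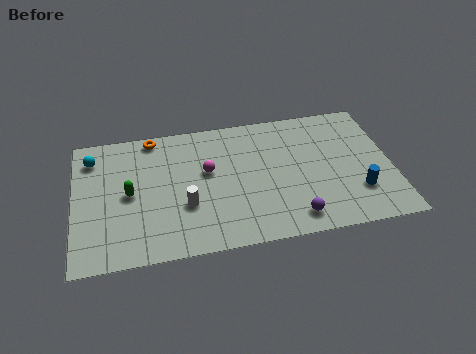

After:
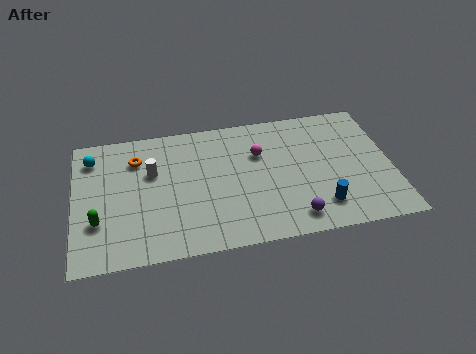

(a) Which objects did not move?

the purple sphere and the cyan sphere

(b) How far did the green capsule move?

2.1

From (2.6, 4.2) to (1.1, 2.7), the green capsule covered √(1.5² + 1.5²) ≈ 2.1 units.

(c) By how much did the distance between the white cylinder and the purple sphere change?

+2.4

Before: roughly 5.3 units apart; after: 7.7. That's 2.4 units further apart.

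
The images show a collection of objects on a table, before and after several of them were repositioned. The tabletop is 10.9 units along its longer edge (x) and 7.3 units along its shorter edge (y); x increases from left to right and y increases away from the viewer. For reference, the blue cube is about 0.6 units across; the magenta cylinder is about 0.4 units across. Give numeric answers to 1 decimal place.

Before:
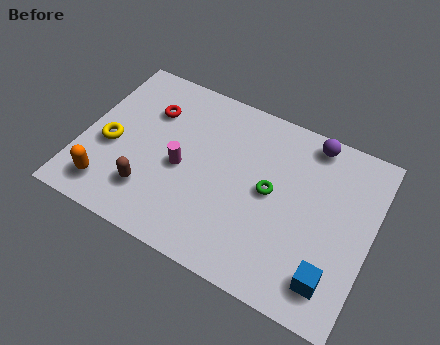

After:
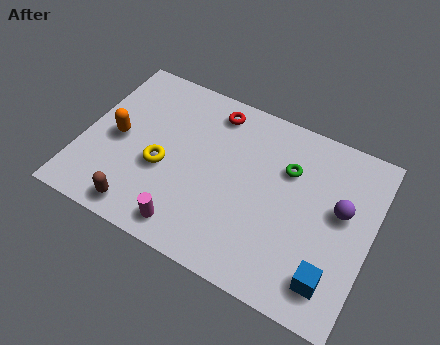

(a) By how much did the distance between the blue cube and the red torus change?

-1.3

They were about 8.3 units apart before and 7.0 after — 1.3 units closer together.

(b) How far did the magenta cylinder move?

2.4

The magenta cylinder moved from about (3.8, 3.3) to (4.4, 1.0), a distance of √(0.6² + 2.3²) ≈ 2.4.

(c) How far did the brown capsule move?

0.9

From (2.8, 1.8) to (2.6, 0.9), the brown capsule covered √(0.2² + 0.9²) ≈ 0.9 units.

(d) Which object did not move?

the blue cube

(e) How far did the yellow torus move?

2.0

The yellow torus moved from about (1.1, 3.1) to (3.1, 3.0), a distance of √(2.0² + 0.1²) ≈ 2.0.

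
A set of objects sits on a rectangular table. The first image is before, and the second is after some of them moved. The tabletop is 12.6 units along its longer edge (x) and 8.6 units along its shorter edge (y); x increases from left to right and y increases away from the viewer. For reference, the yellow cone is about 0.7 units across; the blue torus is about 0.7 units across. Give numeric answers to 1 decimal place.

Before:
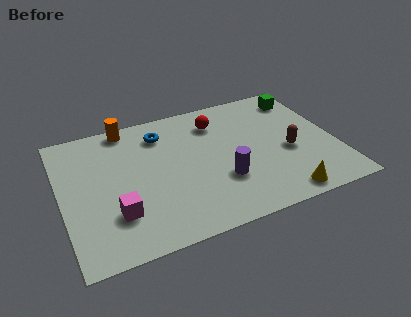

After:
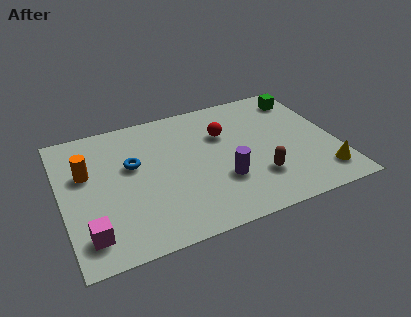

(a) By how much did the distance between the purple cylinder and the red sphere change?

-0.9

Before: roughly 3.9 units apart; after: 3.0. That's 0.9 units closer together.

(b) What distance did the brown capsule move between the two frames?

2.0

The brown capsule moved from about (10.4, 3.6) to (8.8, 2.4), a distance of √(1.6² + 1.2²) ≈ 2.0.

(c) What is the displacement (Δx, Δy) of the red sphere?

(0.2, -0.9)

From the two frames, the red sphere sits at roughly (7.4, 6.7) before and (7.6, 5.8) after.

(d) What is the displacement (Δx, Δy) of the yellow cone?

(2.0, 0.7)

The yellow cone started near (9.7, 0.9) and ended near (11.7, 1.6).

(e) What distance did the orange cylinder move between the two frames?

3.2

The orange cylinder moved from about (3.3, 7.8) to (1.2, 5.4), a distance of √(2.1² + 2.4²) ≈ 3.2.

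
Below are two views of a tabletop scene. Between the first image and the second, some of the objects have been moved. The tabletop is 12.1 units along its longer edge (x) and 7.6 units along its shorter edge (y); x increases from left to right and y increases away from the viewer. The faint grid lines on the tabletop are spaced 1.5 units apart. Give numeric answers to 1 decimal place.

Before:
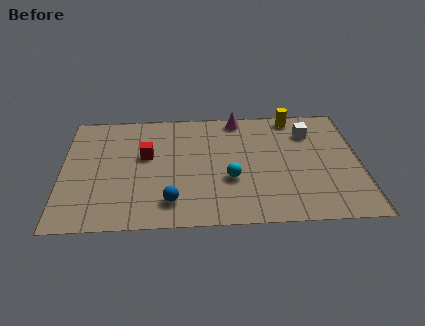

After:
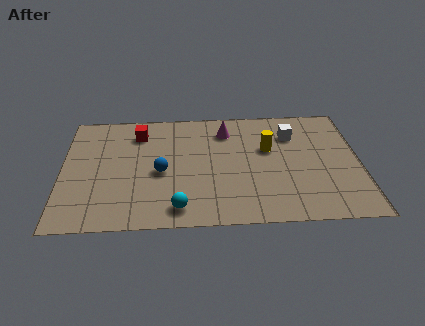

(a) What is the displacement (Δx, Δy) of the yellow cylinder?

(-1.1, -2.1)

The yellow cylinder started near (9.5, 6.8) and ended near (8.4, 4.7).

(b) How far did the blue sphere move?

1.9

From (4.4, 1.5) to (4.0, 3.4), the blue sphere covered √(0.4² + 1.9²) ≈ 1.9 units.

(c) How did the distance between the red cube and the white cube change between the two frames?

-0.5

The distance was about 6.8 in the first image and 6.3 in the second, so they moved 0.5 units closer together.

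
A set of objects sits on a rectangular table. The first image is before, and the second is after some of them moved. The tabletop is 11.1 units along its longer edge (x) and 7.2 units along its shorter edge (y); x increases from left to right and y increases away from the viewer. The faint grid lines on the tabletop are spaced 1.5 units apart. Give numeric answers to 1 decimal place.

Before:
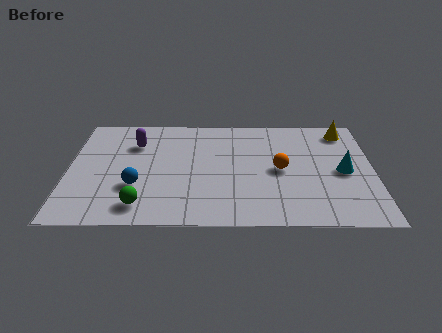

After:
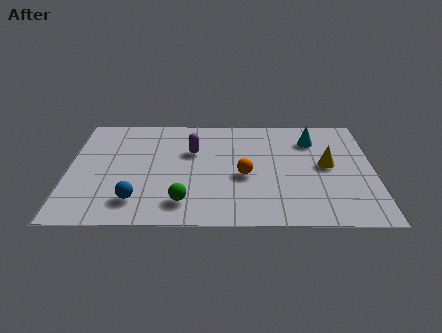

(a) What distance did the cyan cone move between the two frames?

2.4

The cyan cone was near (10.0, 3.4) before and (8.9, 5.5) after, so it travelled √(1.1² + 2.1²) ≈ 2.4 units.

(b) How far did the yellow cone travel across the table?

2.4

From (10.1, 6.1) to (9.4, 3.8), the yellow cone covered √(0.7² + 2.3²) ≈ 2.4 units.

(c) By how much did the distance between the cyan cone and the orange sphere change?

+1.2

They were about 2.3 units apart before and 3.5 after — 1.2 units further apart.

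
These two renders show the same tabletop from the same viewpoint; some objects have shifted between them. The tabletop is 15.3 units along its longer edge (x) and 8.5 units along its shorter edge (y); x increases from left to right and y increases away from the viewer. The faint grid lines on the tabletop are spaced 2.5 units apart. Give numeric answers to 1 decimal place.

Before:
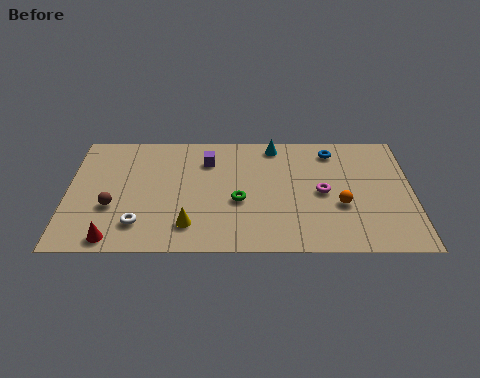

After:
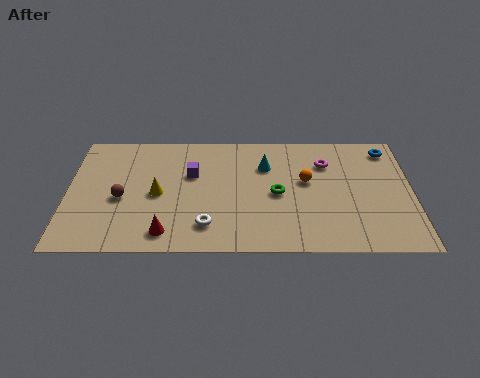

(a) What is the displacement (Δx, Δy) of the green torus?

(1.7, 0.5)

The green torus started near (7.6, 3.5) and ended near (9.3, 4.0).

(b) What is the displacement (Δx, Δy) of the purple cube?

(-0.7, -1.0)

The purple cube started near (6.2, 6.4) and ended near (5.5, 5.4).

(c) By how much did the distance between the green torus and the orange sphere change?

-2.9

Before: roughly 4.5 units apart; after: 1.6. That's 2.9 units closer together.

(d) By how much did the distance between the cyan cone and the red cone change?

-3.3

Before: roughly 9.7 units apart; after: 6.4. That's 3.3 units closer together.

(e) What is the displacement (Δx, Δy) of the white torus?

(3.0, -0.1)

The white torus was at about (3.2, 1.9) and moved to about (6.2, 1.8).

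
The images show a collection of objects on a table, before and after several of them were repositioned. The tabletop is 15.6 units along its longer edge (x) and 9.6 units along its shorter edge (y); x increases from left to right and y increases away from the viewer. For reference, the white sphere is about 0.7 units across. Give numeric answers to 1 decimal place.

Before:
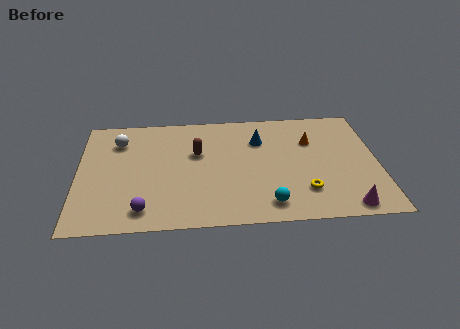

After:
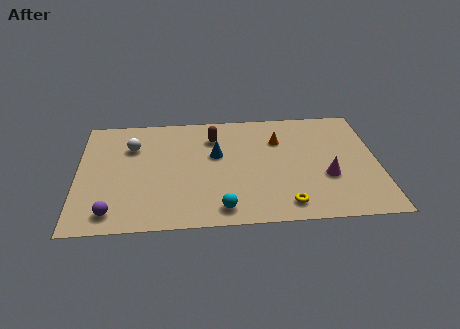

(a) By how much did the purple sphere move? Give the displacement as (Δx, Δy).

(-1.6, -0.1)

From the two frames, the purple sphere sits at roughly (3.4, 1.5) before and (1.8, 1.4) after.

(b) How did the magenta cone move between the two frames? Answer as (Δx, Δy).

(-0.9, 2.5)

The magenta cone started near (13.8, 1.0) and ended near (12.9, 3.5).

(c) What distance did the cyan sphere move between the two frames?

2.4

The cyan sphere moved from about (9.8, 1.5) to (7.4, 1.3), a distance of √(2.4² + 0.2²) ≈ 2.4.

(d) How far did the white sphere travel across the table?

0.9

The white sphere moved from about (2.1, 7.3) to (2.8, 6.8), a distance of √(0.7² + 0.5²) ≈ 0.9.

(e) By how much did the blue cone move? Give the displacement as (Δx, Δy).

(-2.3, -1.1)

From the two frames, the blue cone sits at roughly (9.5, 6.9) before and (7.2, 5.8) after.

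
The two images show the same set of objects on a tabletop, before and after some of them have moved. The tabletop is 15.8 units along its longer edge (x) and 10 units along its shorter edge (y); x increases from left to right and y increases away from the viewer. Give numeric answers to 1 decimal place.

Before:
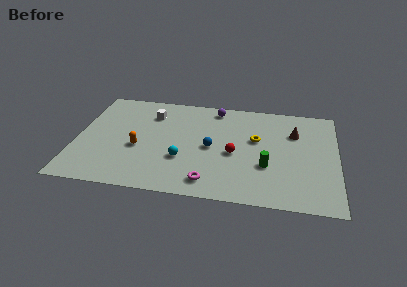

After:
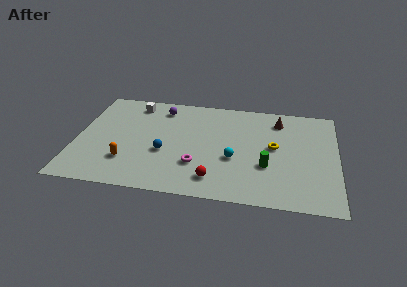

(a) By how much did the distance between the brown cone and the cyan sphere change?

-2.7

They were about 7.6 units apart before and 4.9 after — 2.7 units closer together.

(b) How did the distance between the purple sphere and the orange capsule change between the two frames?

-0.6

Before: roughly 6.5 units apart; after: 5.9. That's 0.6 units closer together.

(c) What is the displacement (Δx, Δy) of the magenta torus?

(-0.8, 1.5)

The magenta torus started near (8.2, 1.5) and ended near (7.4, 3.0).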